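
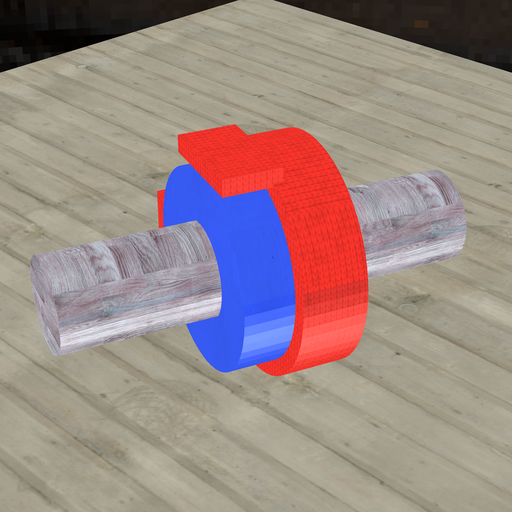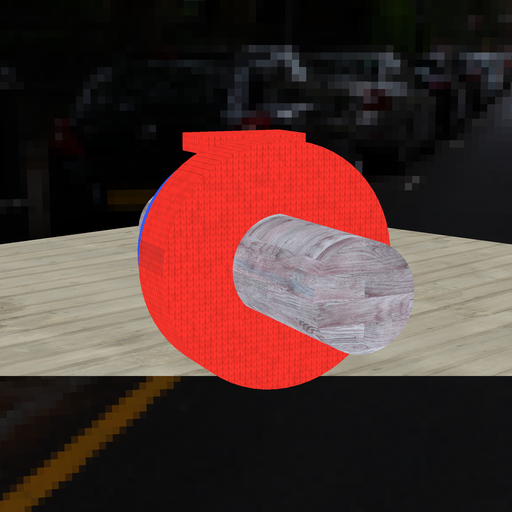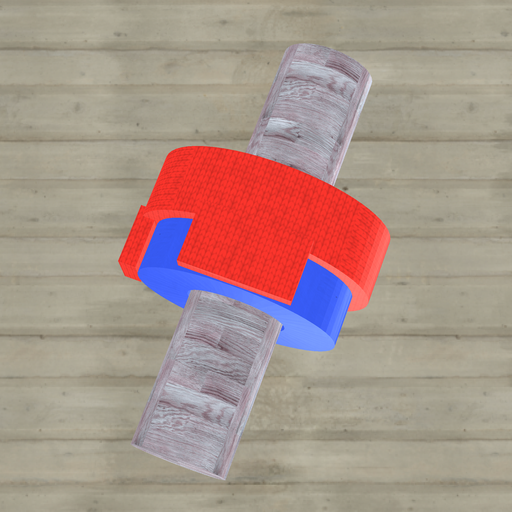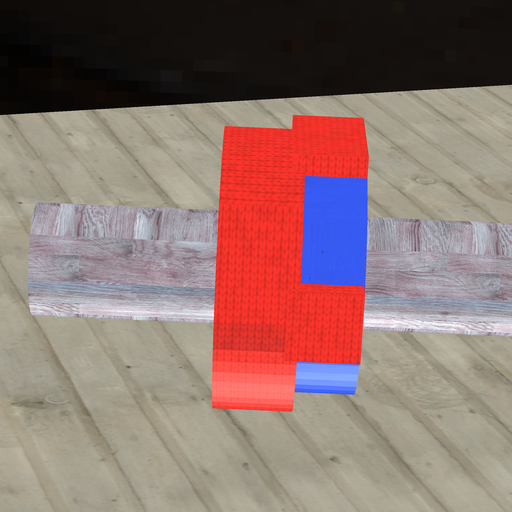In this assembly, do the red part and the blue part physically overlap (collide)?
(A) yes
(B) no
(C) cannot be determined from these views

(A) yes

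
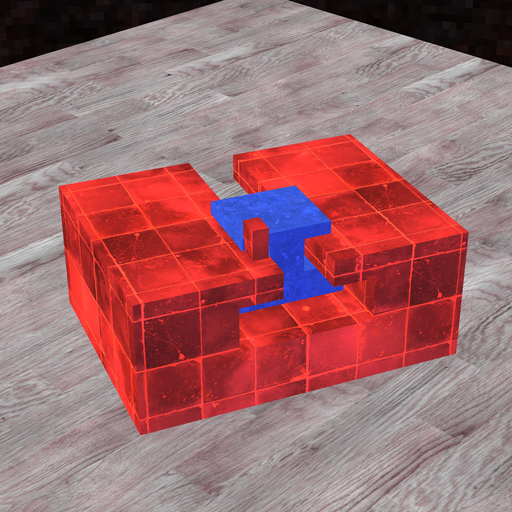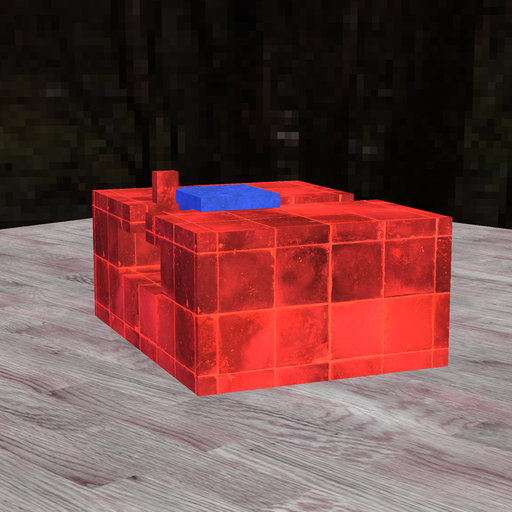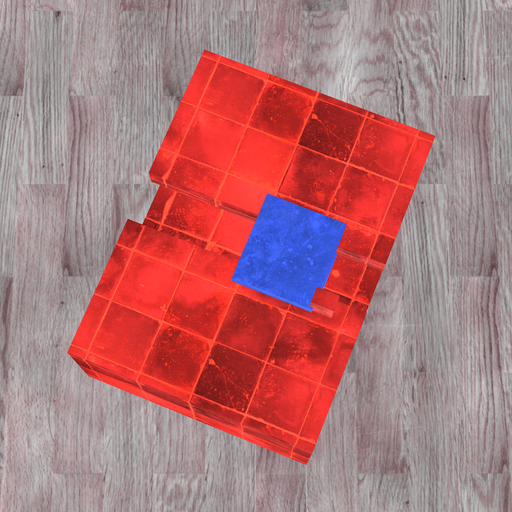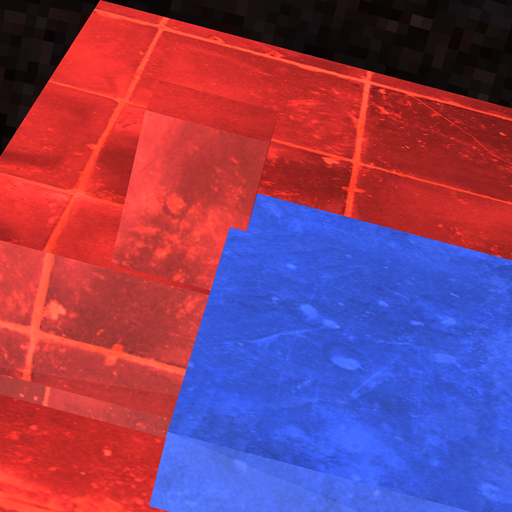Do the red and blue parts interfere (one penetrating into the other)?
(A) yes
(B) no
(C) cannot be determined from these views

(A) yes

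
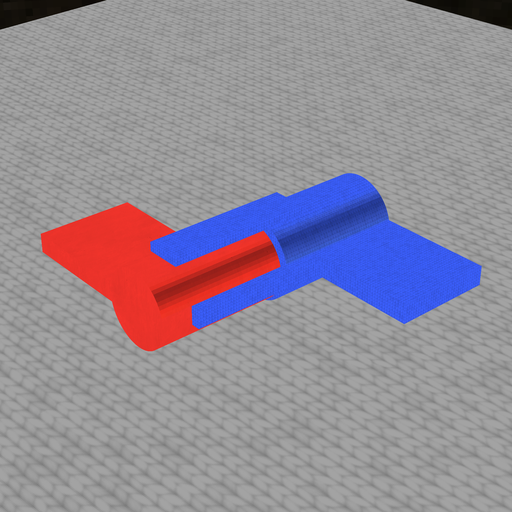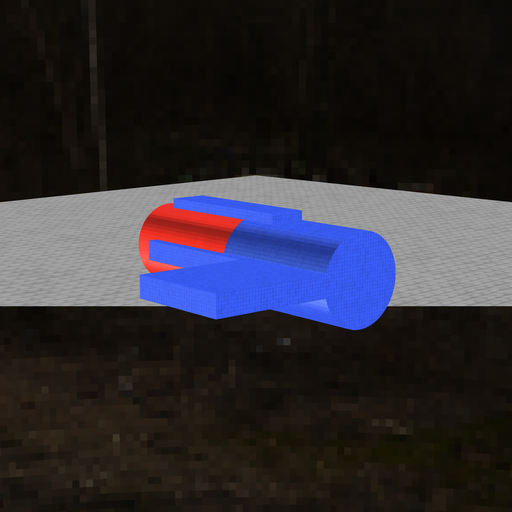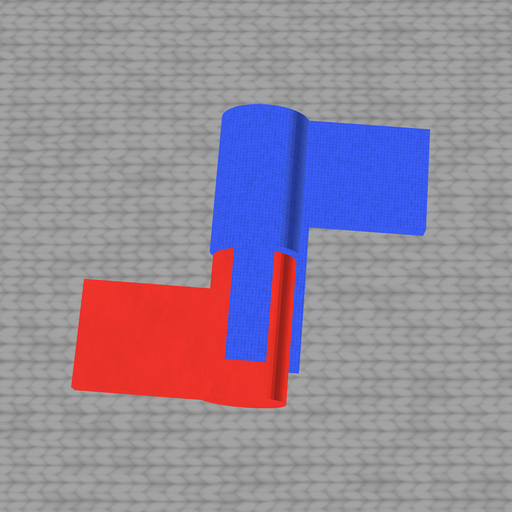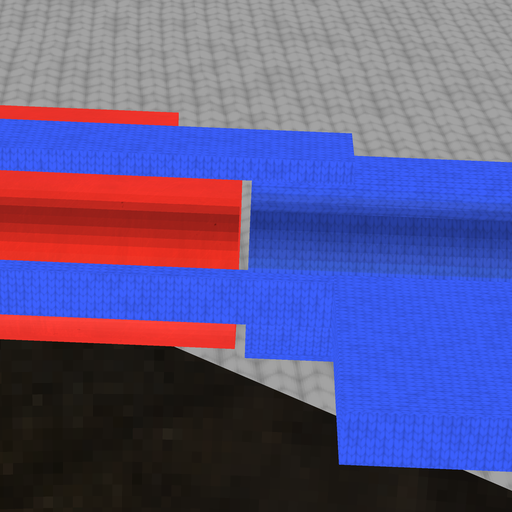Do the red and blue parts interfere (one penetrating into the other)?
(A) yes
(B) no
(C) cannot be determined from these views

(B) no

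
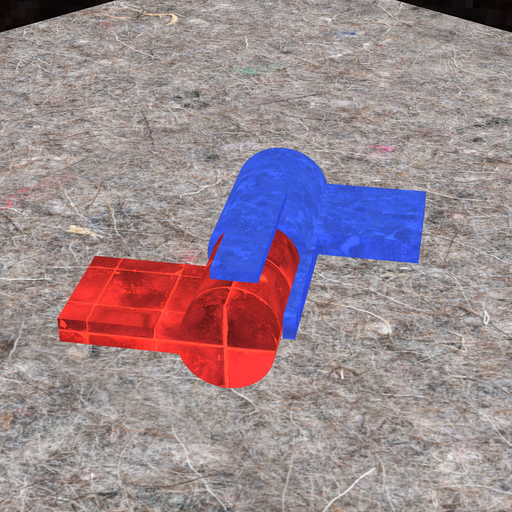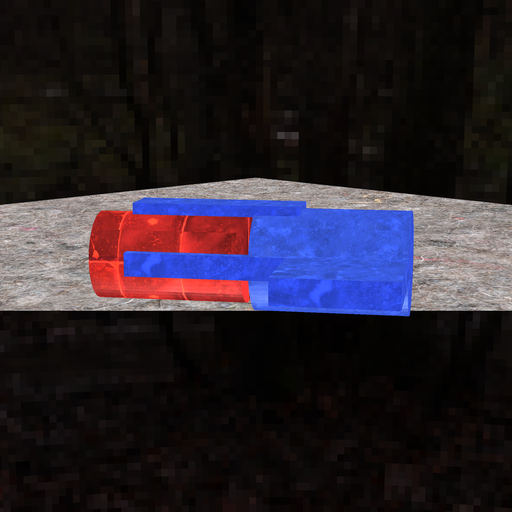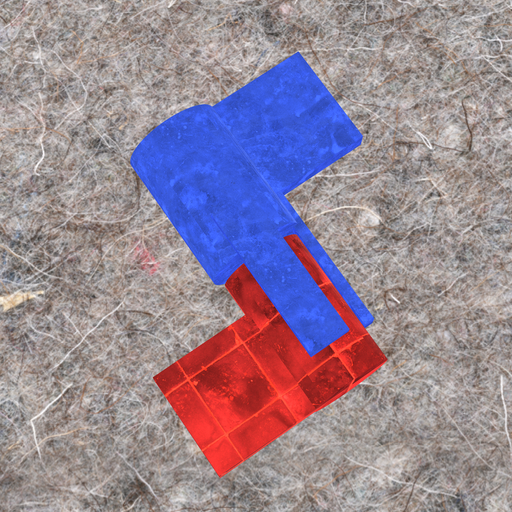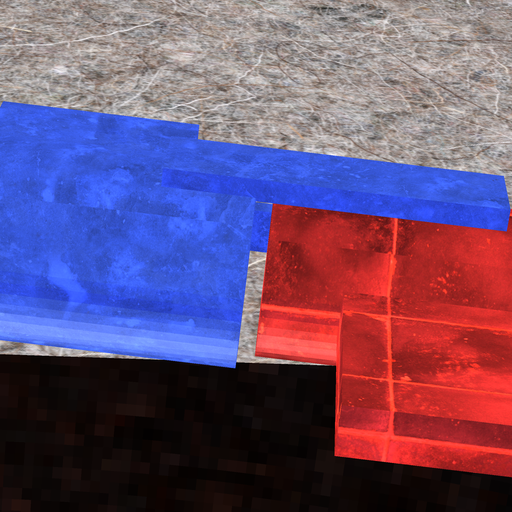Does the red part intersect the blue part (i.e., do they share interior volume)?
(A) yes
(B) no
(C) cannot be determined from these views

(B) no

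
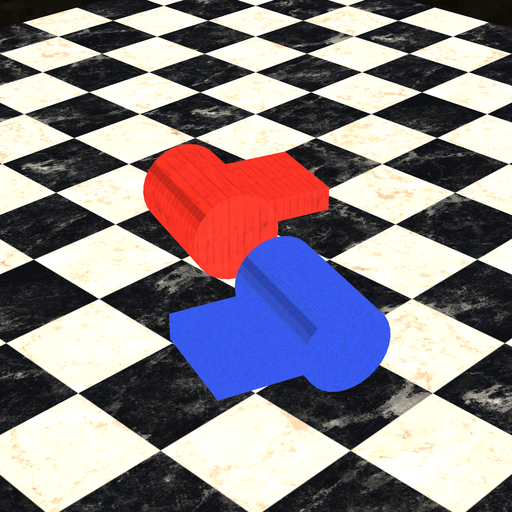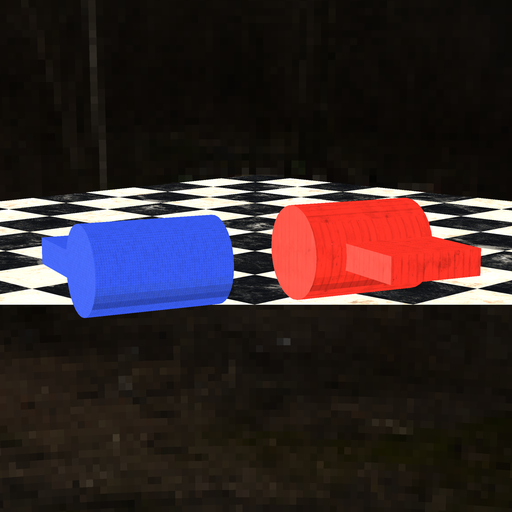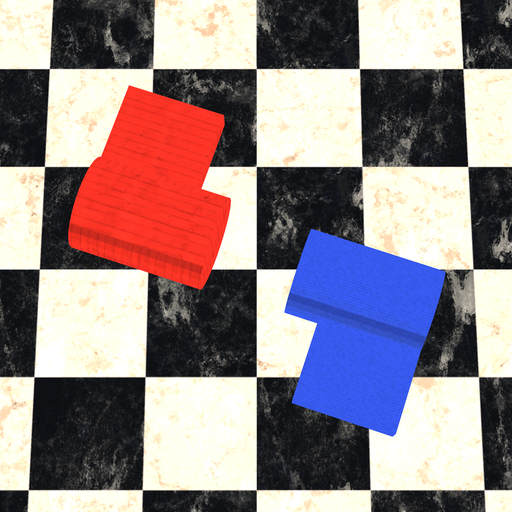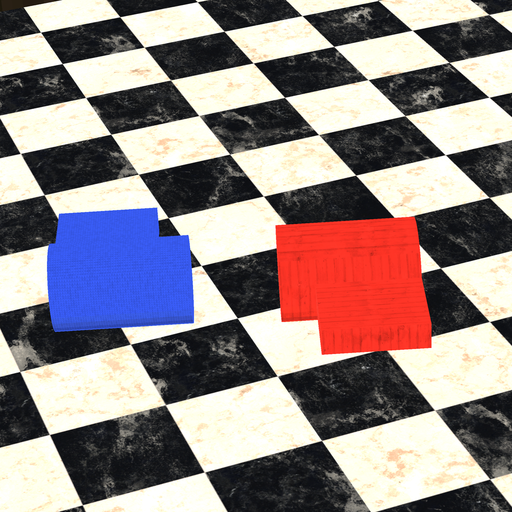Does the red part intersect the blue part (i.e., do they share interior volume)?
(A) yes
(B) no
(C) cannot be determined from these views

(B) no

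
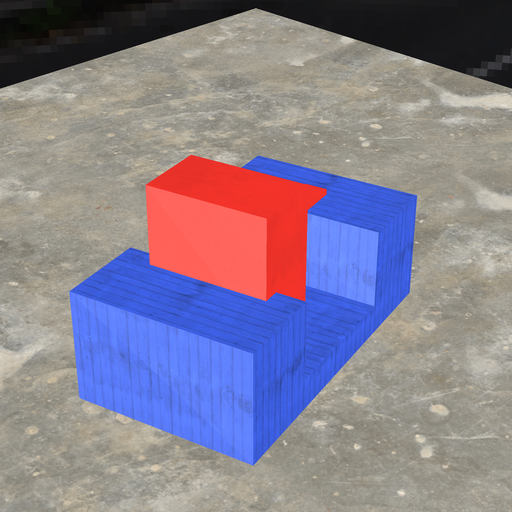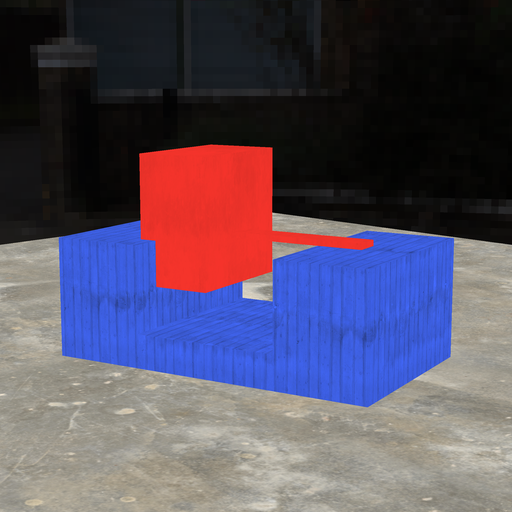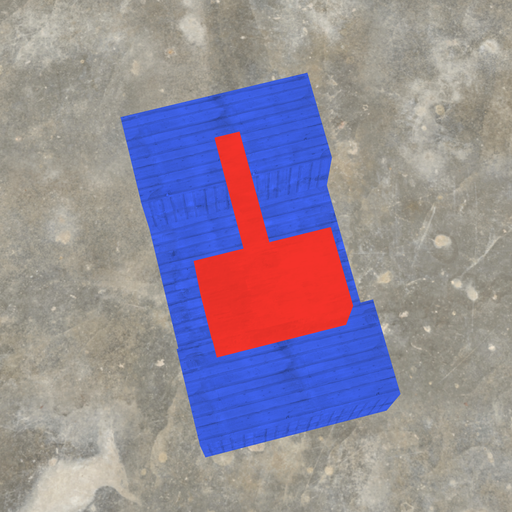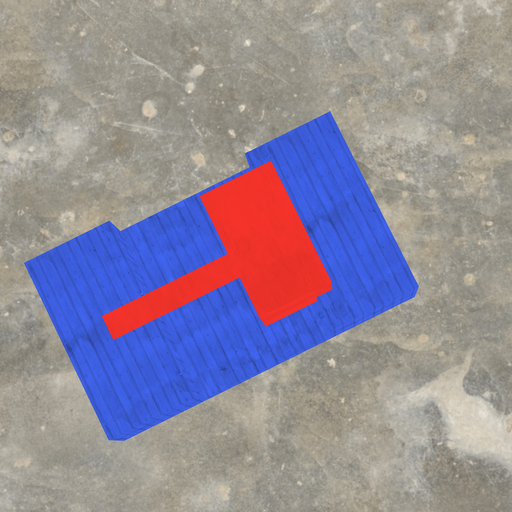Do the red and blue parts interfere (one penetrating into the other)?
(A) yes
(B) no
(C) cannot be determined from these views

(A) yes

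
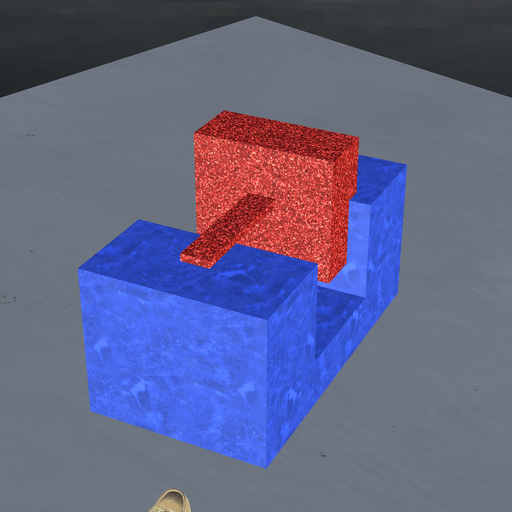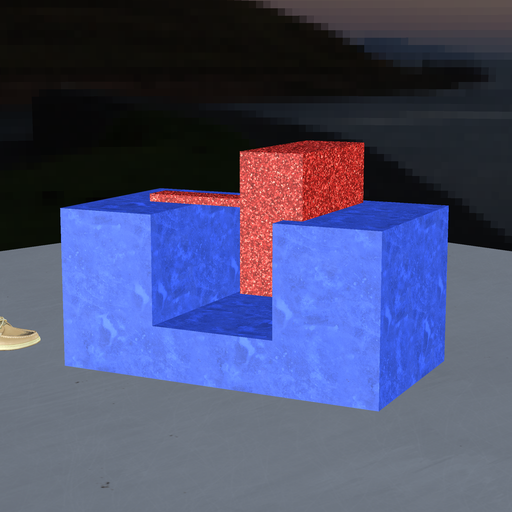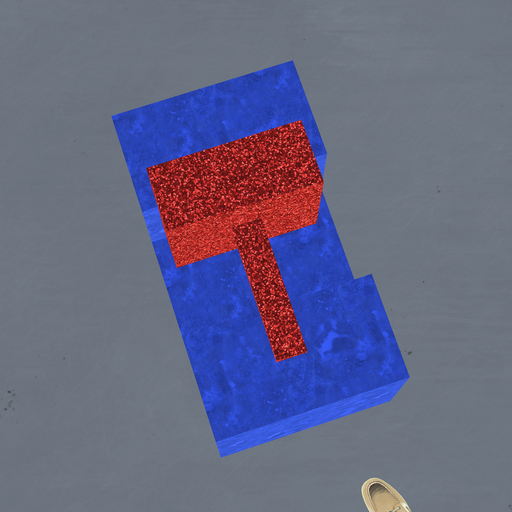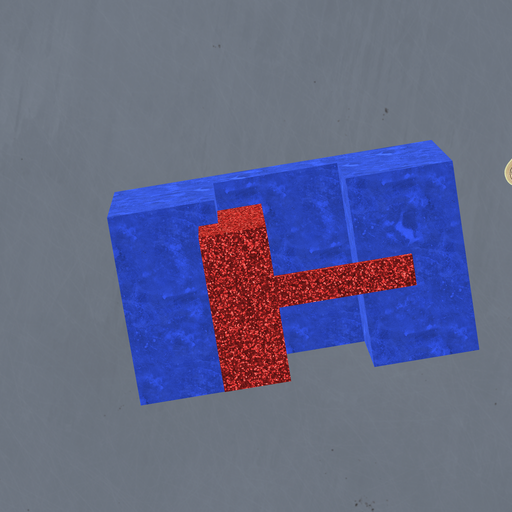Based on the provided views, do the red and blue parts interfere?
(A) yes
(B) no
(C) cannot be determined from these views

(A) yes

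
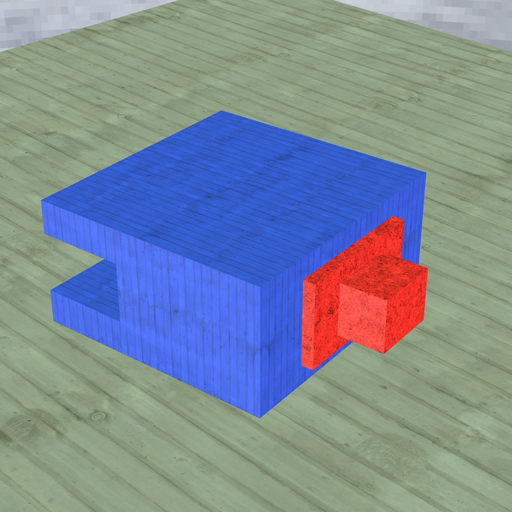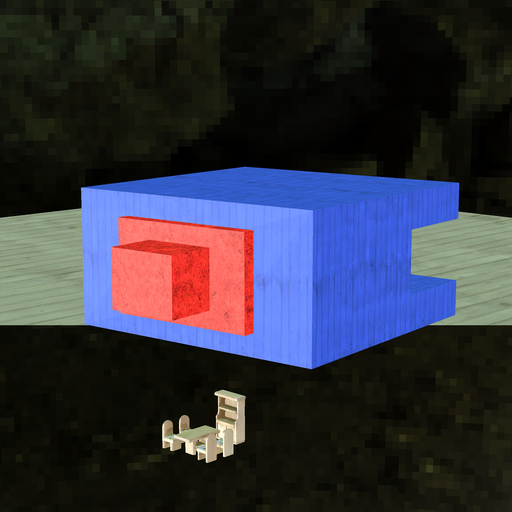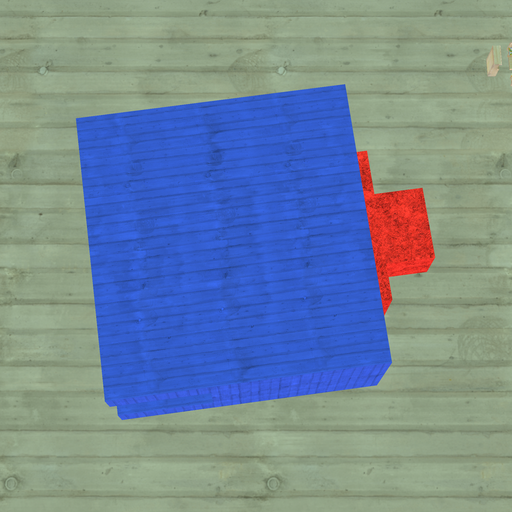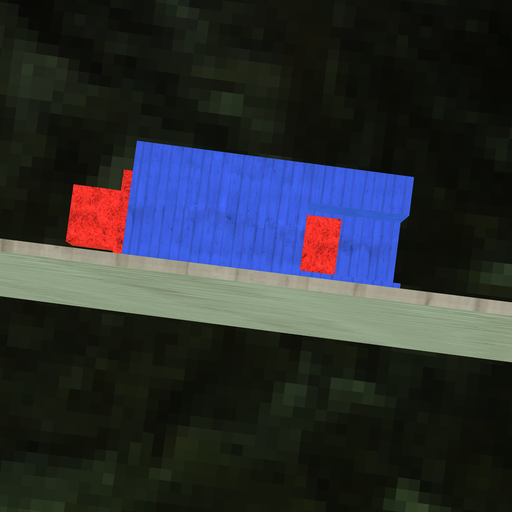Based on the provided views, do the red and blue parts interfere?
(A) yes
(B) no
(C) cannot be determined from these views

(A) yes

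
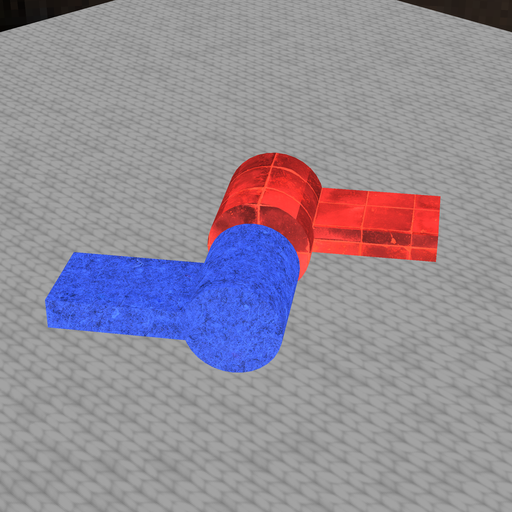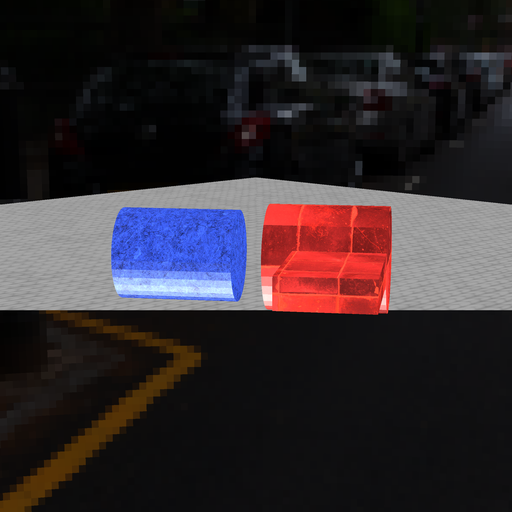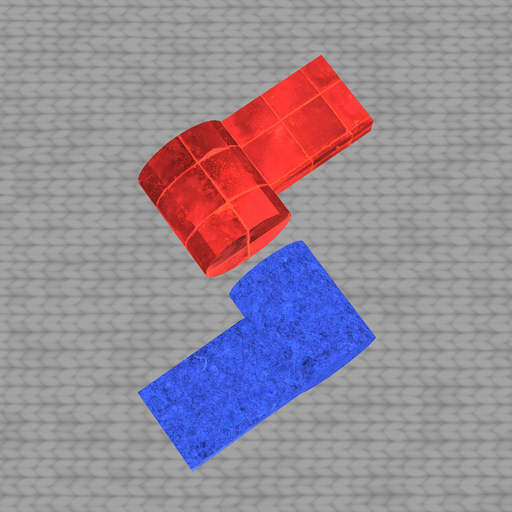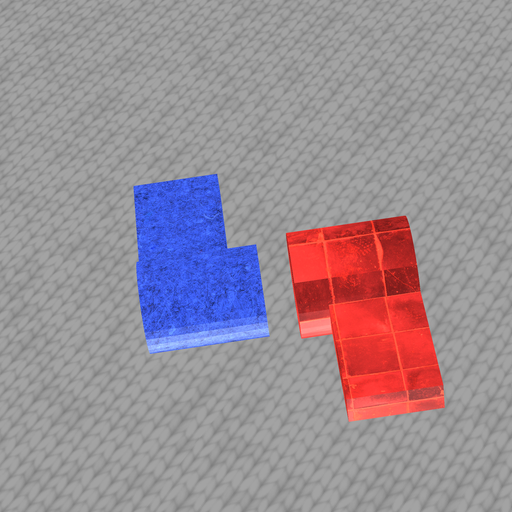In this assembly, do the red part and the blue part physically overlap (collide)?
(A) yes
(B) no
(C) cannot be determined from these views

(B) no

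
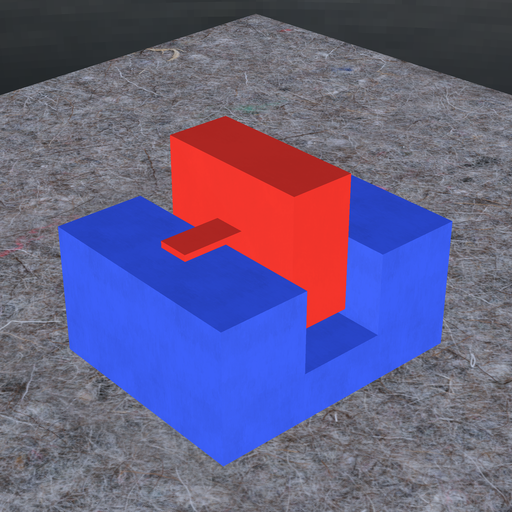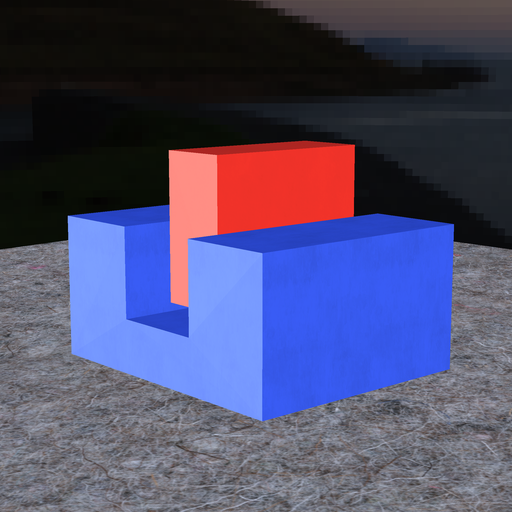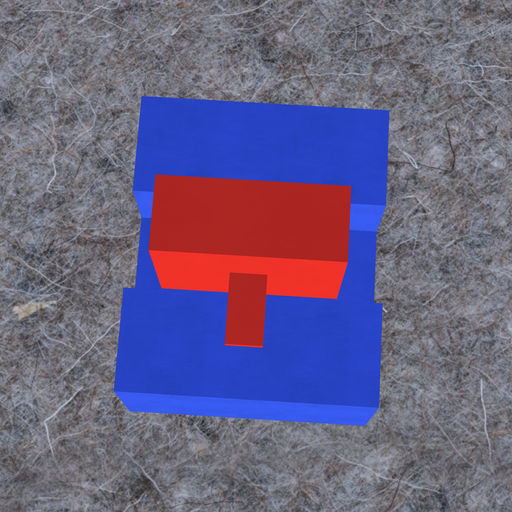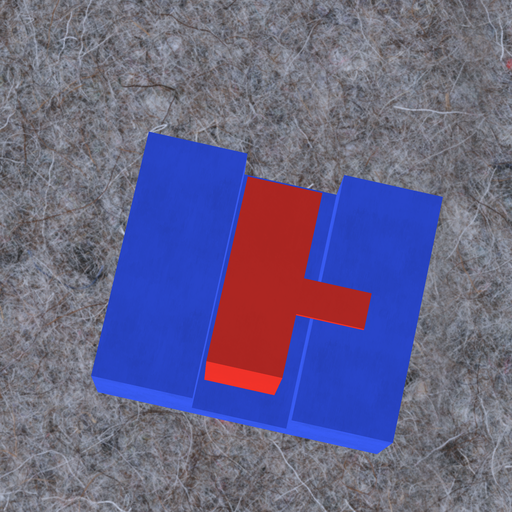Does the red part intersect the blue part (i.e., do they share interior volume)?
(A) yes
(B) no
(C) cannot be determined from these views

(B) no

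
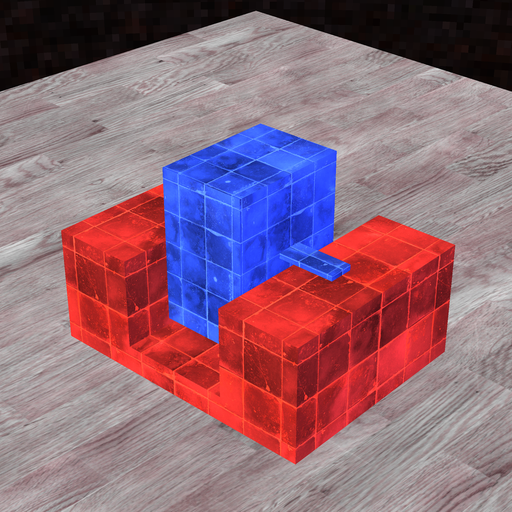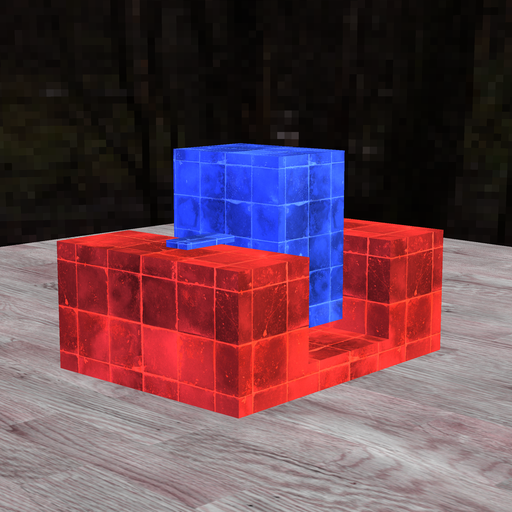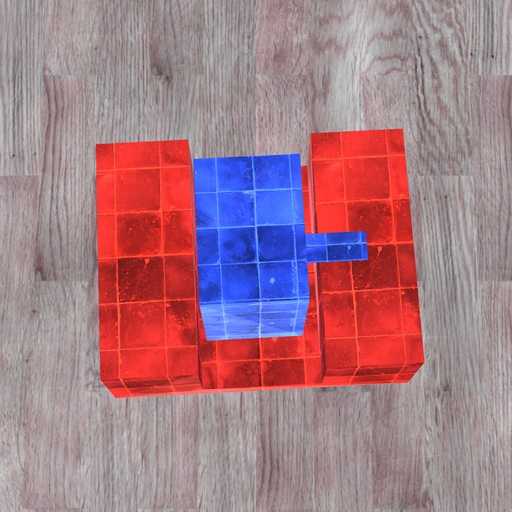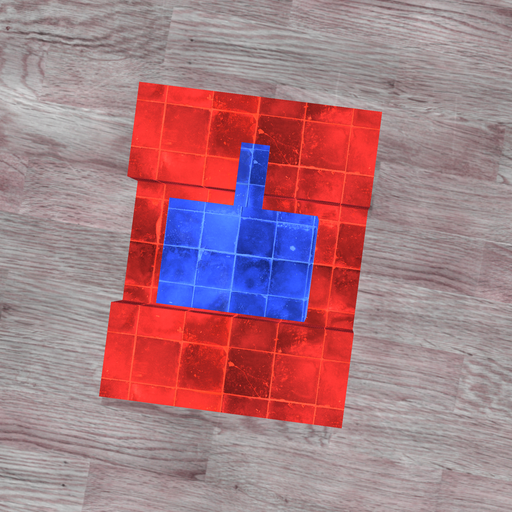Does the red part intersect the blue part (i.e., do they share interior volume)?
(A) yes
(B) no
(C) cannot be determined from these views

(B) no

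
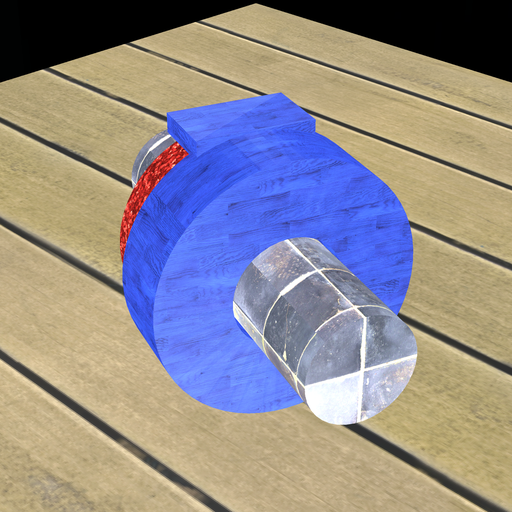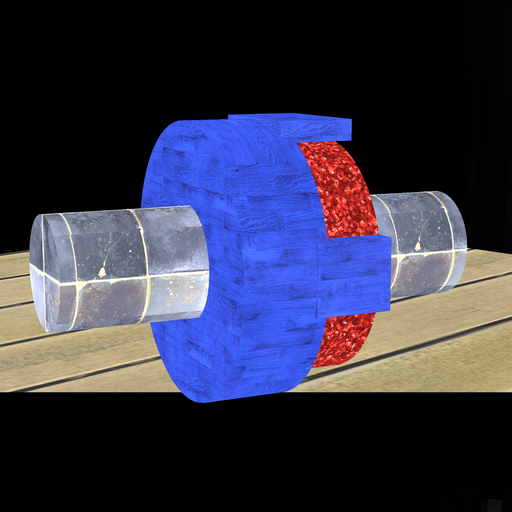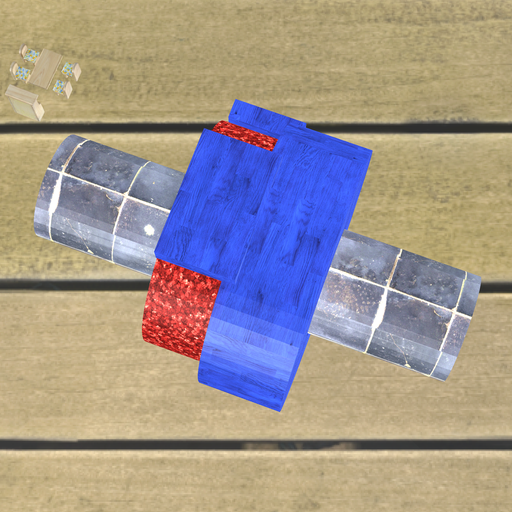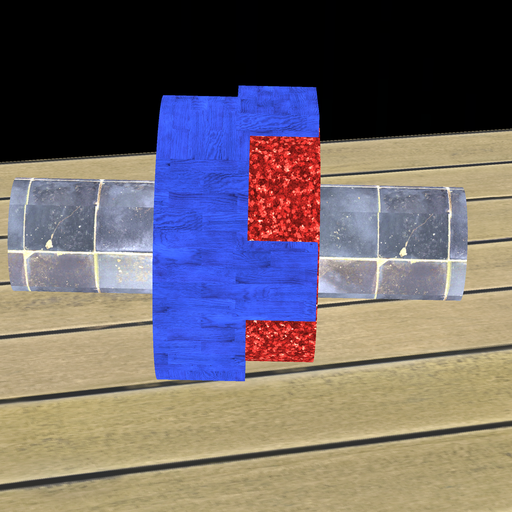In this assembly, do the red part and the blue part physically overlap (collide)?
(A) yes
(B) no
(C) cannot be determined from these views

(A) yes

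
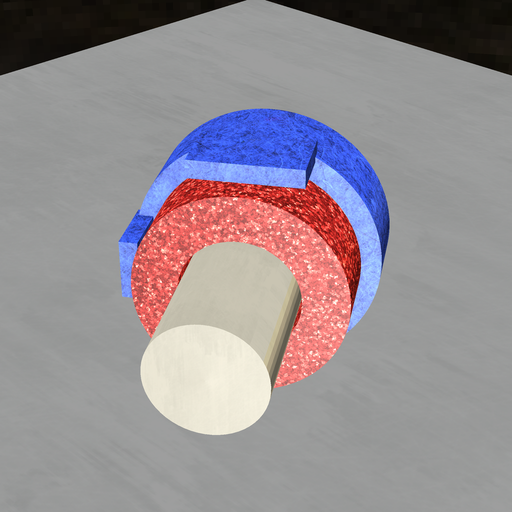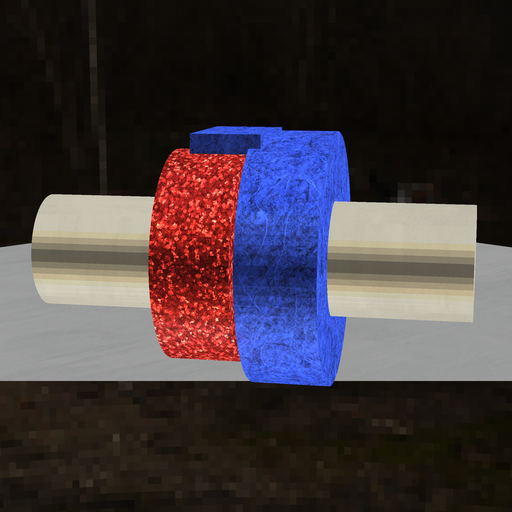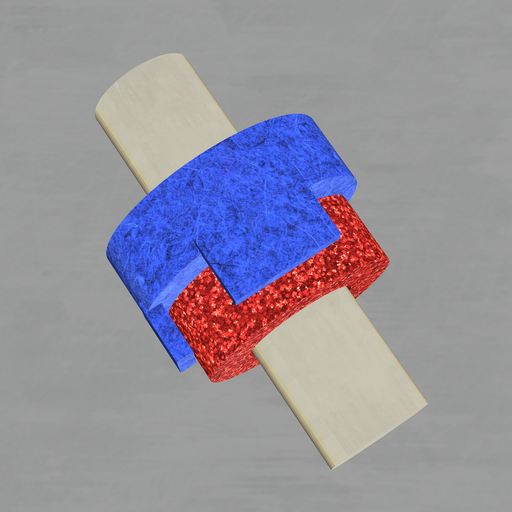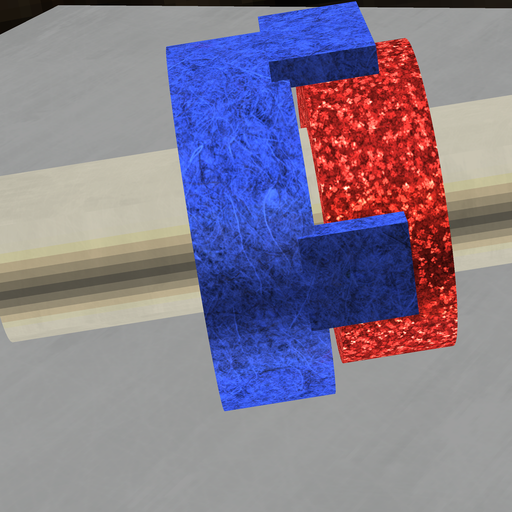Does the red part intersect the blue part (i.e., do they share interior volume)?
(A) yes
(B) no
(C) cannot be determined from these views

(B) no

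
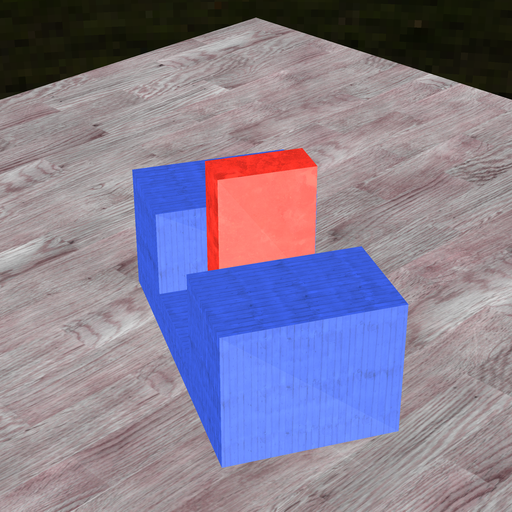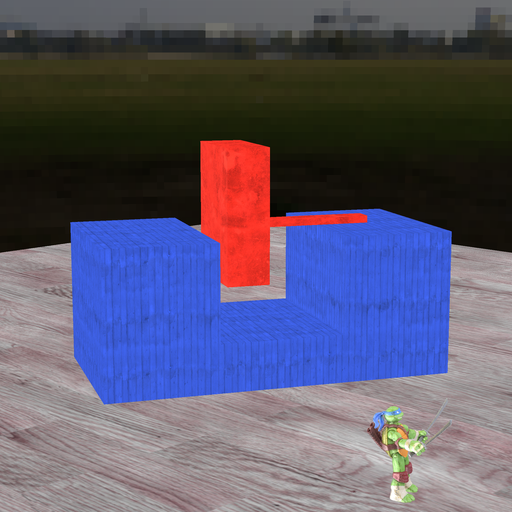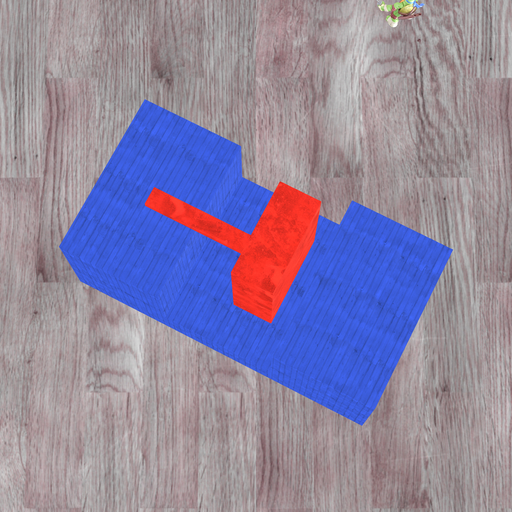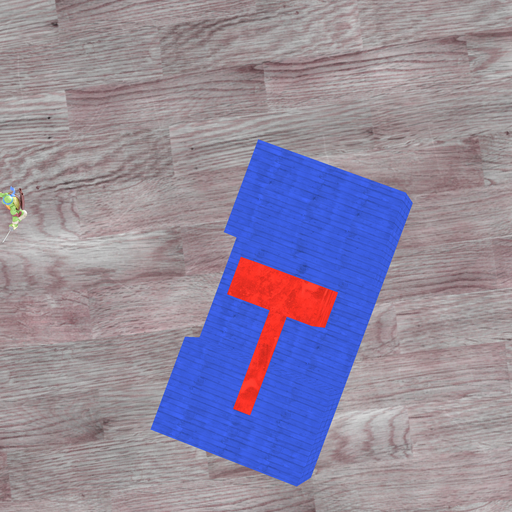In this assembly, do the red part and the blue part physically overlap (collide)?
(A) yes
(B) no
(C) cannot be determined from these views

(B) no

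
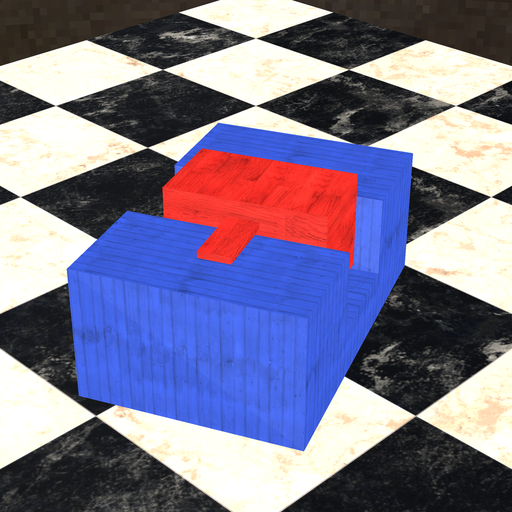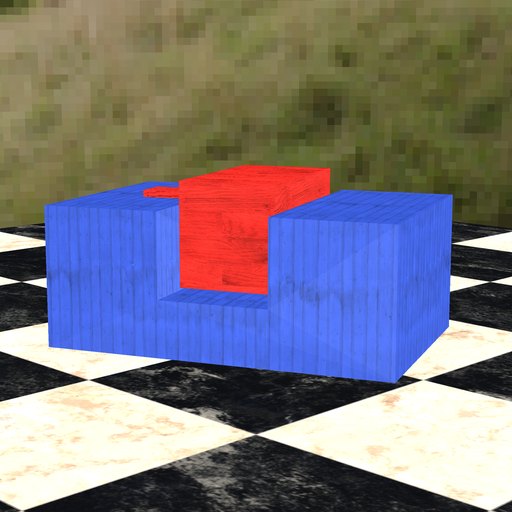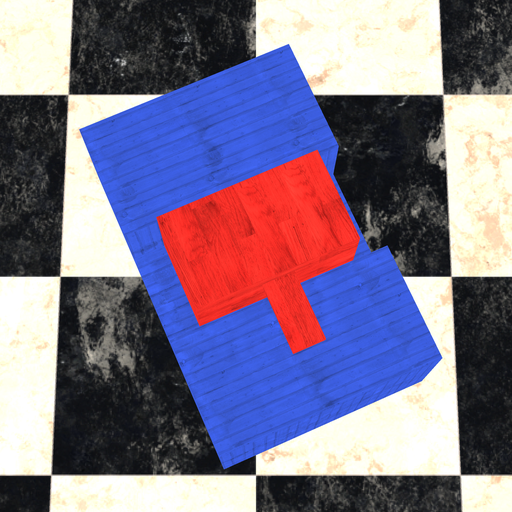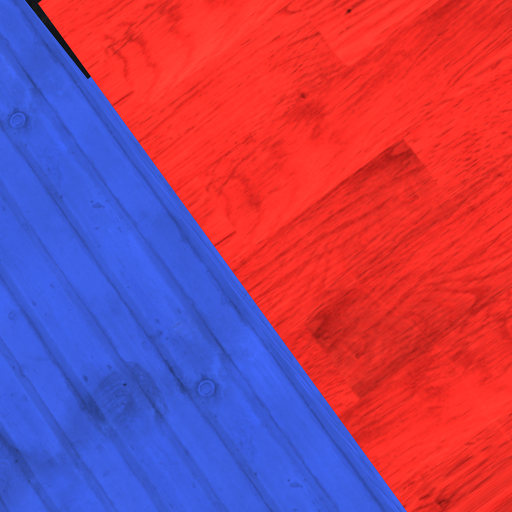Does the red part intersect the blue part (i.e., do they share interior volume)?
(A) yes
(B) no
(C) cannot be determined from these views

(B) no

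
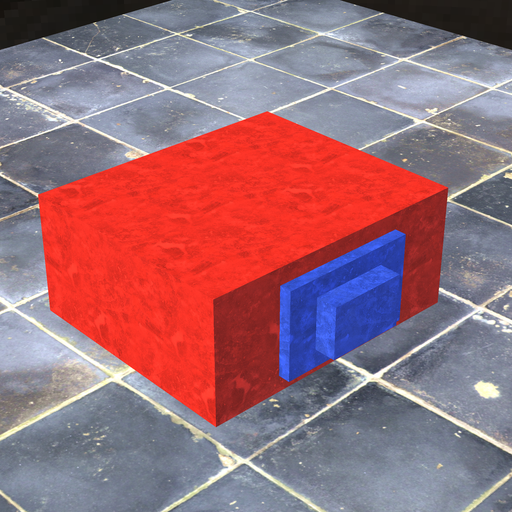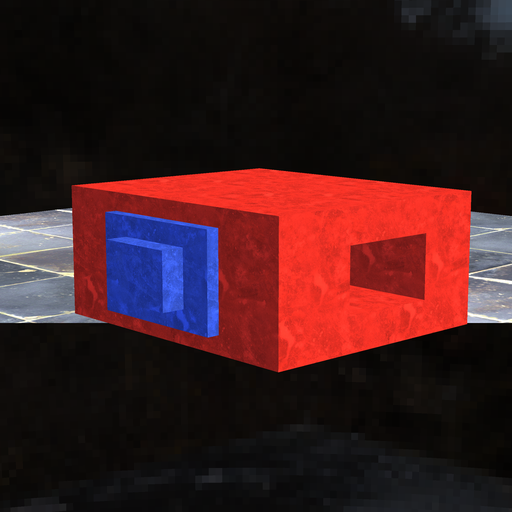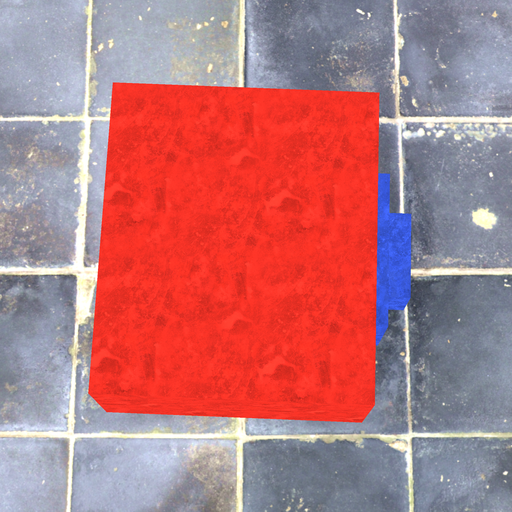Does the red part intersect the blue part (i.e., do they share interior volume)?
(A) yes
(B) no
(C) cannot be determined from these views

(C) cannot be determined from these views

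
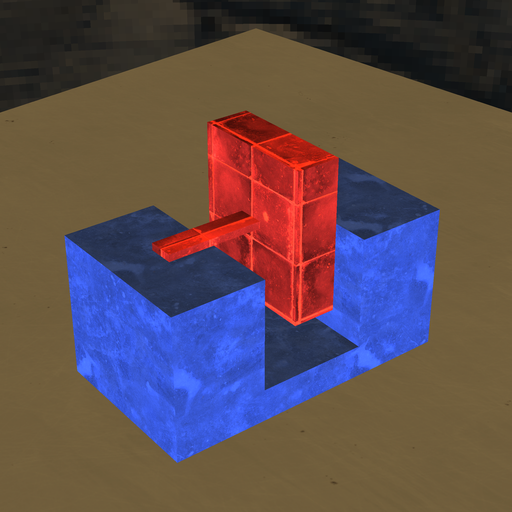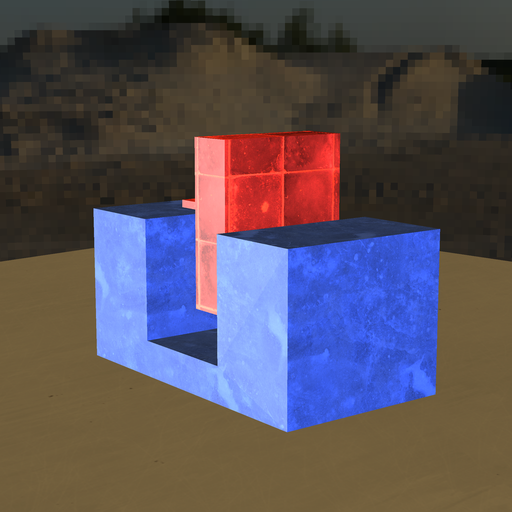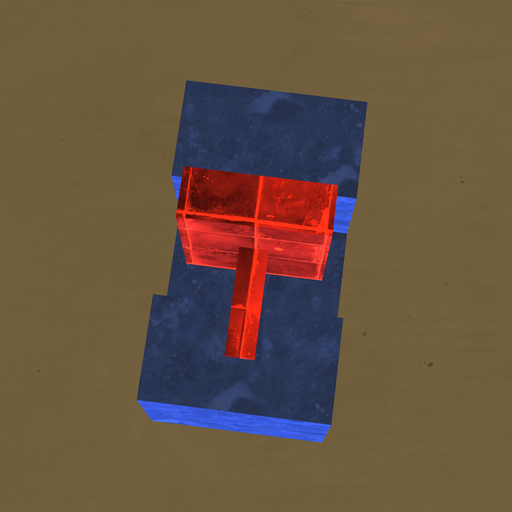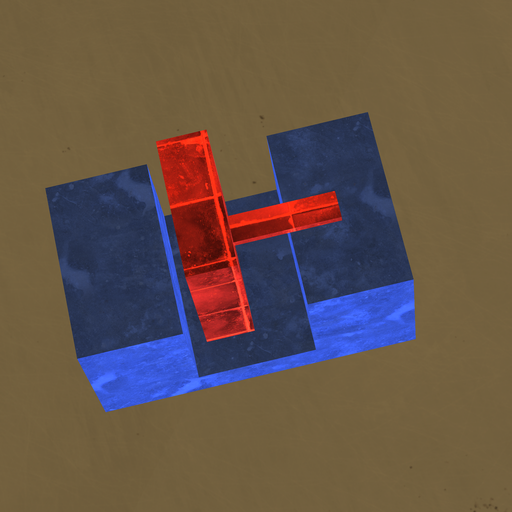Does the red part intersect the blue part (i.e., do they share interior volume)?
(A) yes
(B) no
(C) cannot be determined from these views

(B) no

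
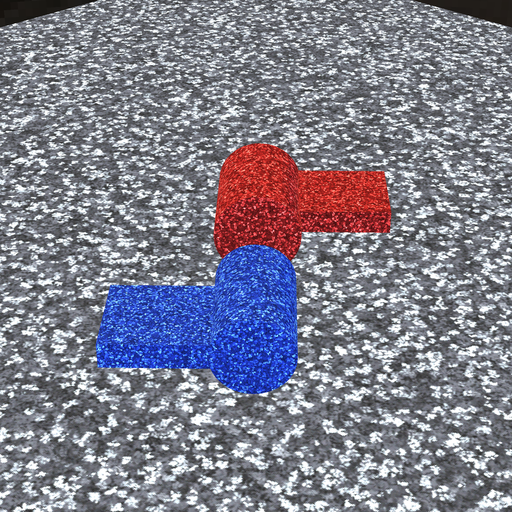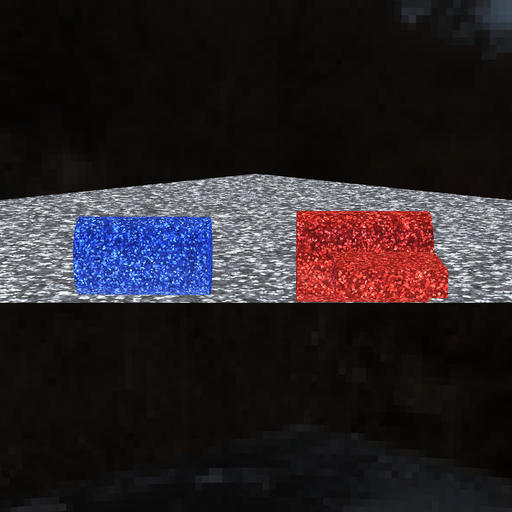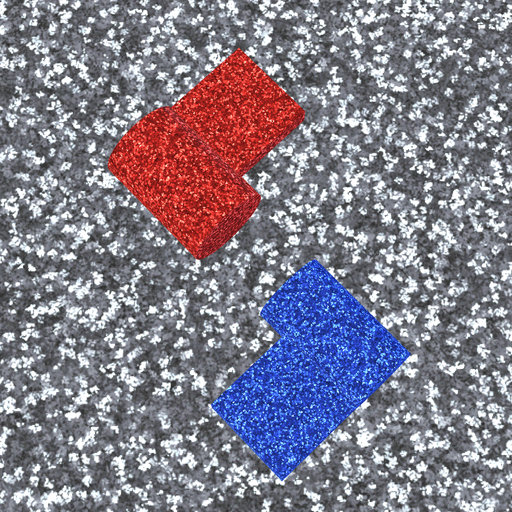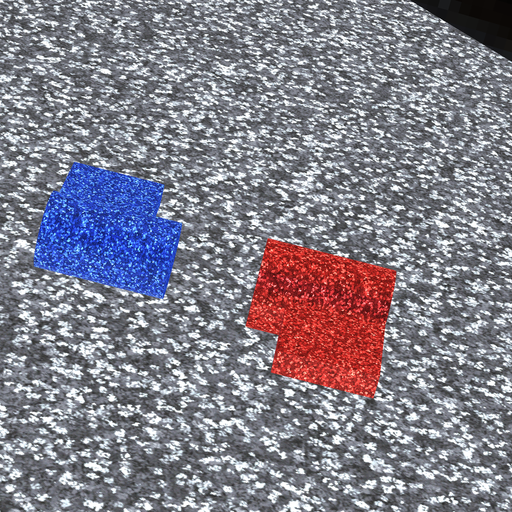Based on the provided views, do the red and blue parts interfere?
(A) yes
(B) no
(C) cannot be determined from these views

(B) no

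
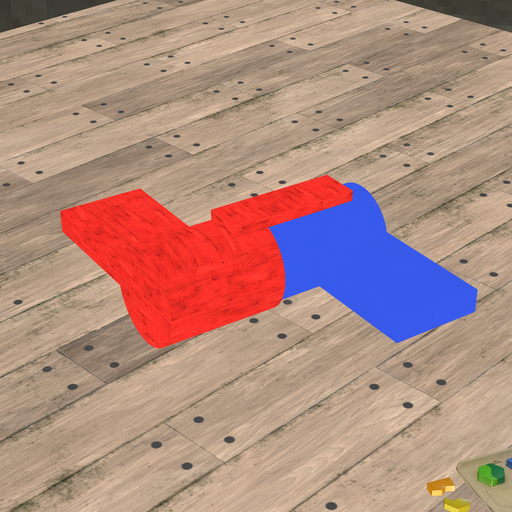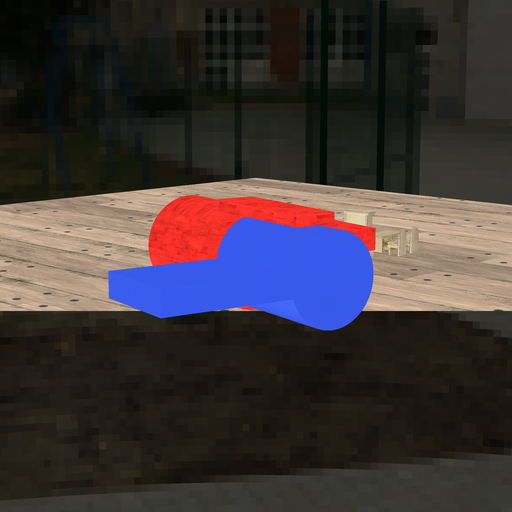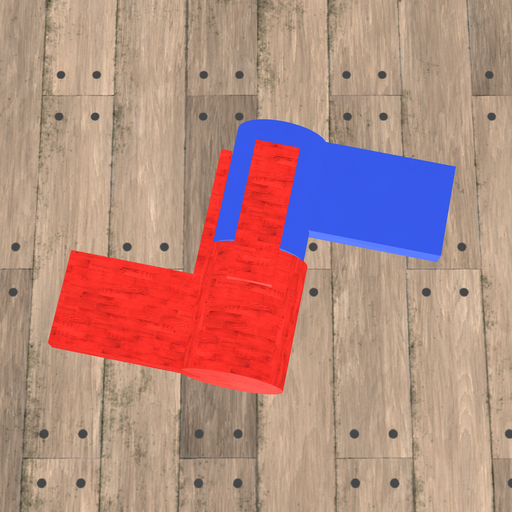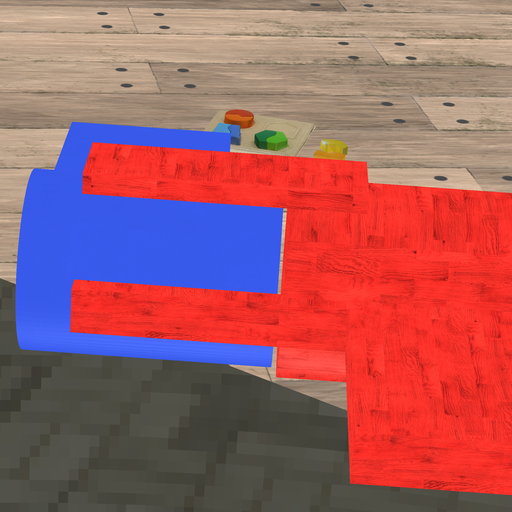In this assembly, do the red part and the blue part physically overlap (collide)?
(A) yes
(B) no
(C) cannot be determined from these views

(B) no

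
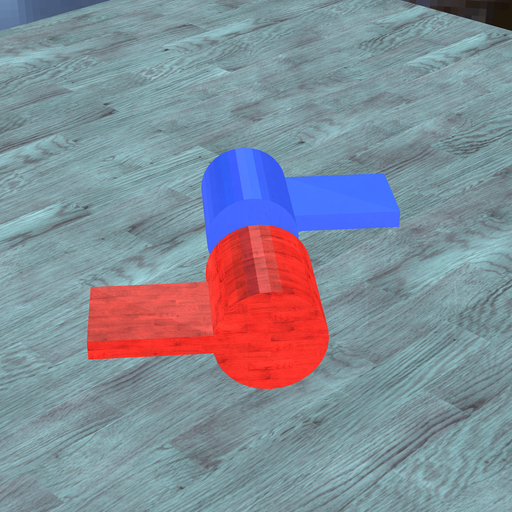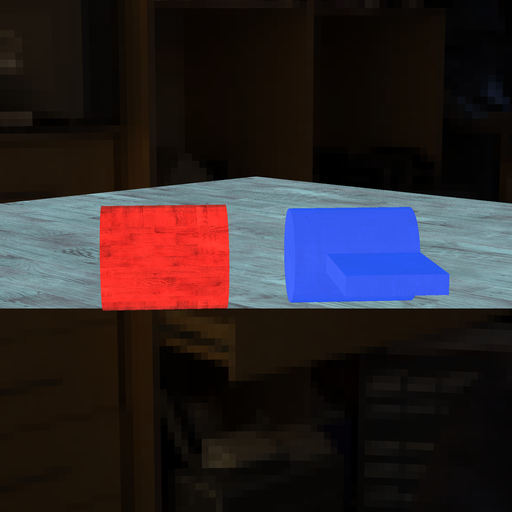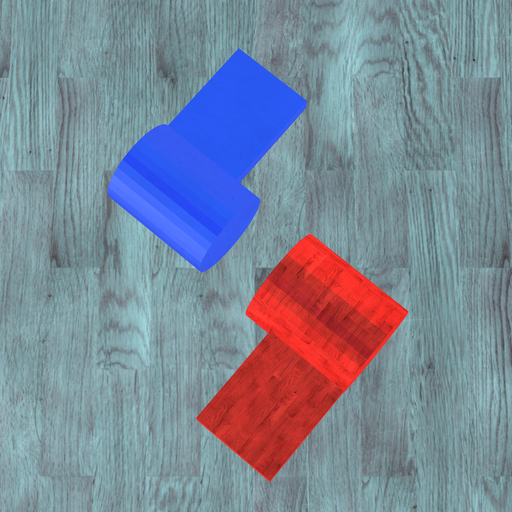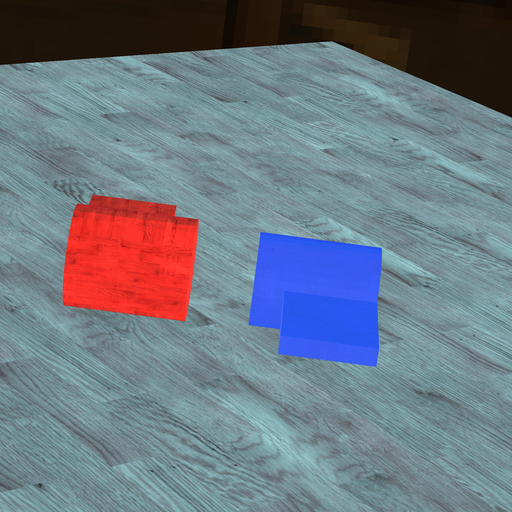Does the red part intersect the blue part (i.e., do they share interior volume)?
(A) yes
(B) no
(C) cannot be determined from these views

(B) no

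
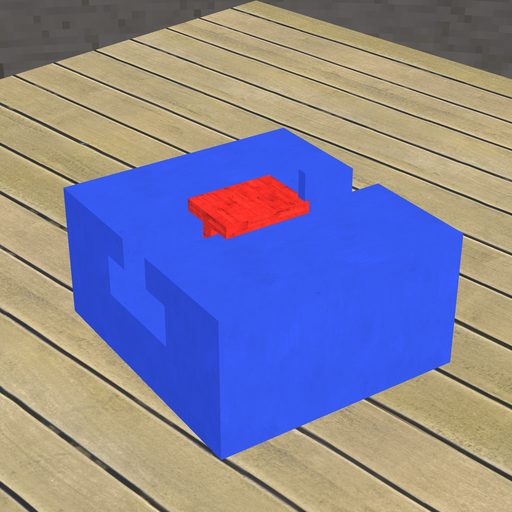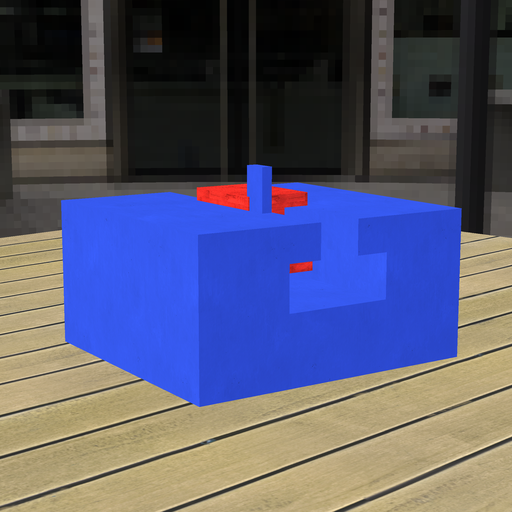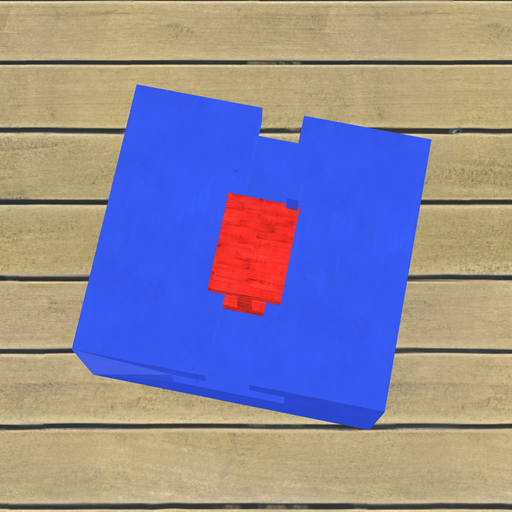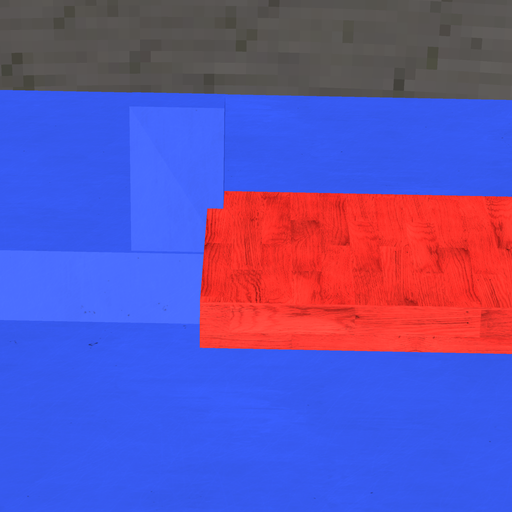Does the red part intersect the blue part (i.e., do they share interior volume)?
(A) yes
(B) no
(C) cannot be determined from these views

(A) yes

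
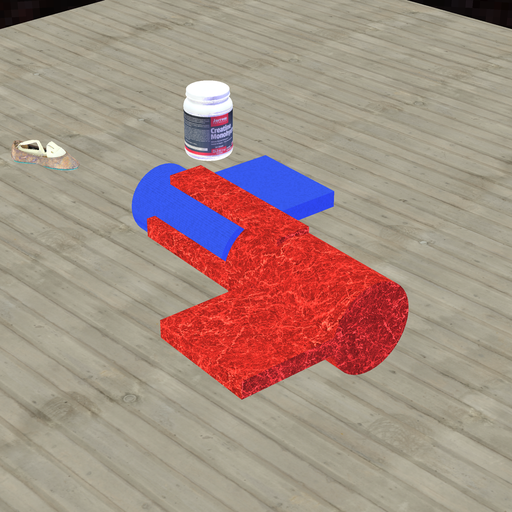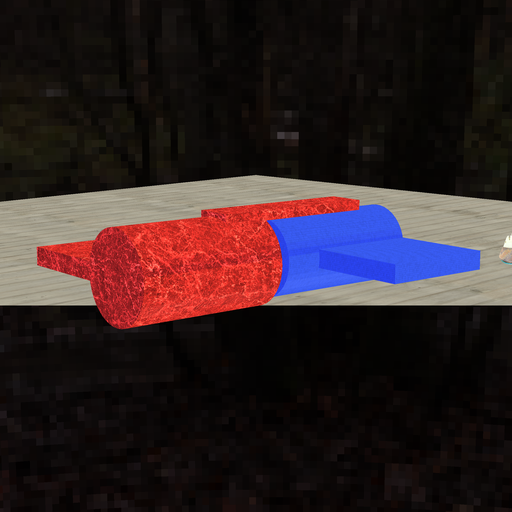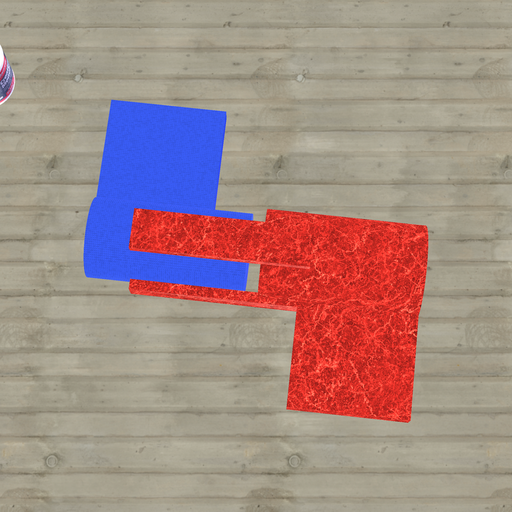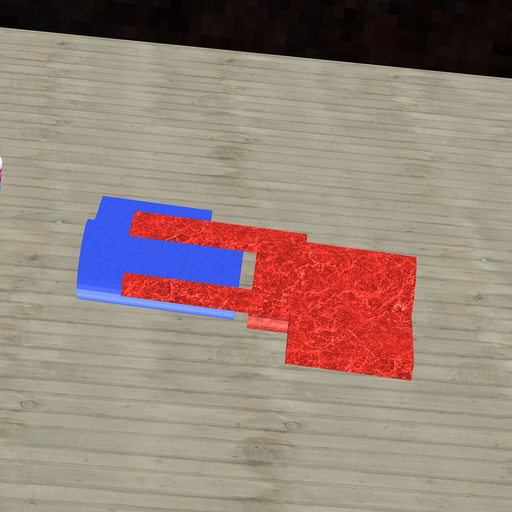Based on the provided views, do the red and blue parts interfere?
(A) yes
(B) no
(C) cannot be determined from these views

(B) no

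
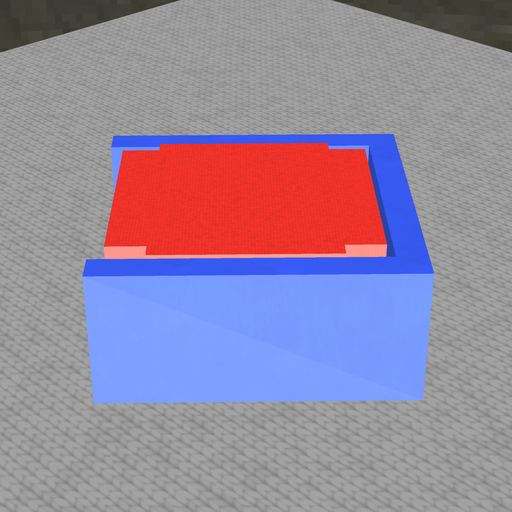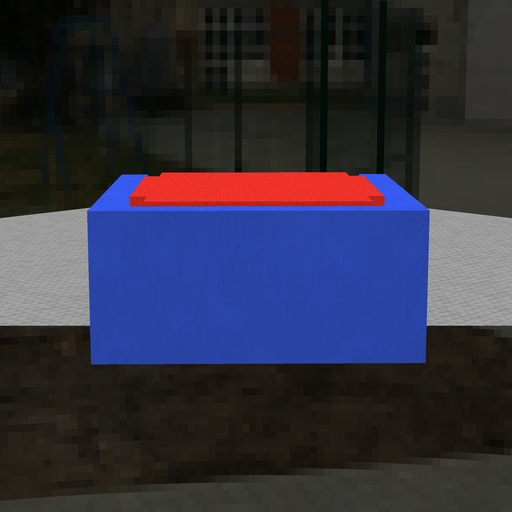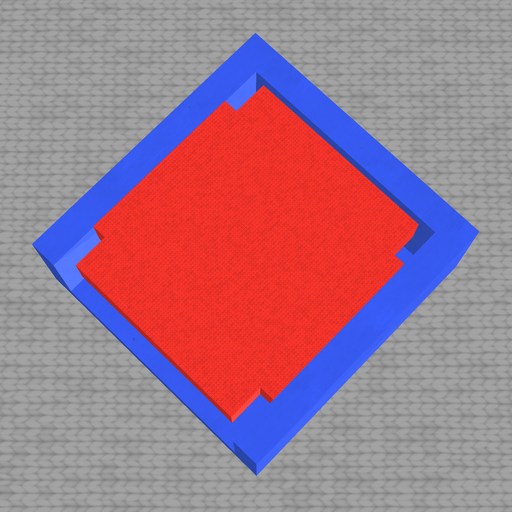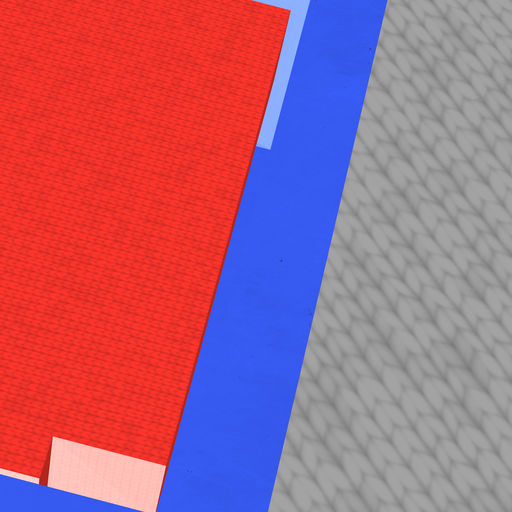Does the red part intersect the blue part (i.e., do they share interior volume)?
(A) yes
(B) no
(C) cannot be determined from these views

(B) no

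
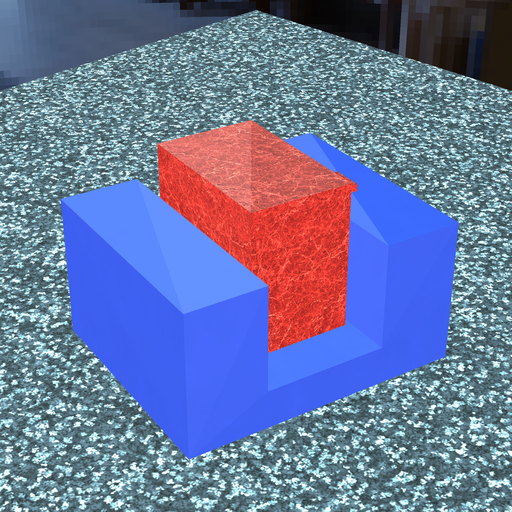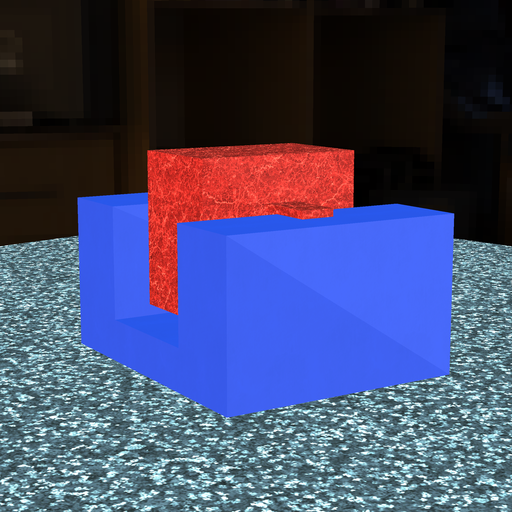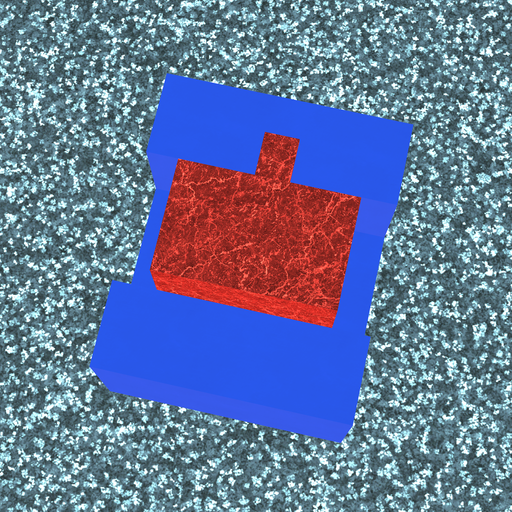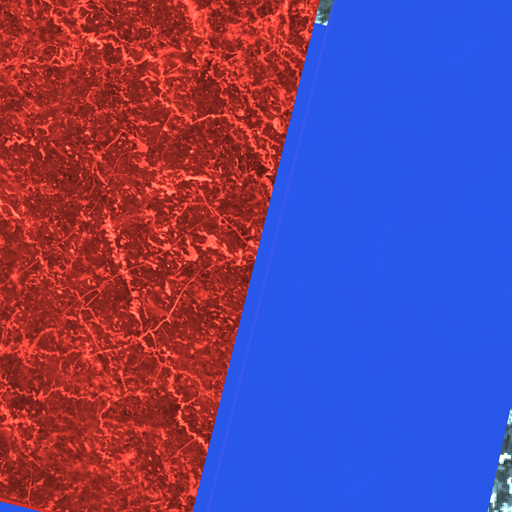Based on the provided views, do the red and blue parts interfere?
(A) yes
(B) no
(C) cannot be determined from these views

(B) no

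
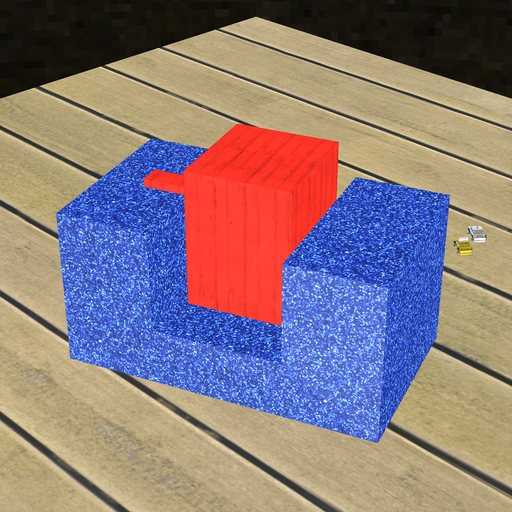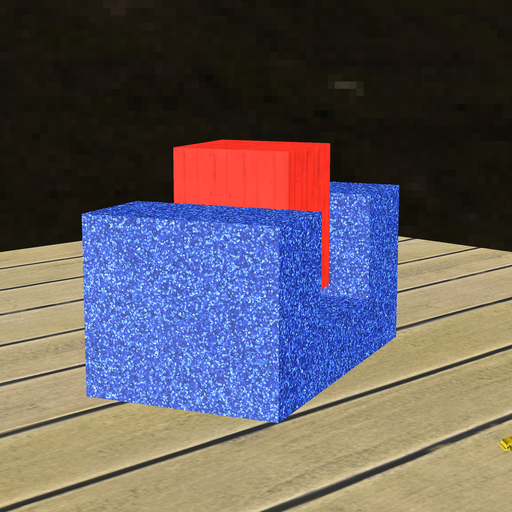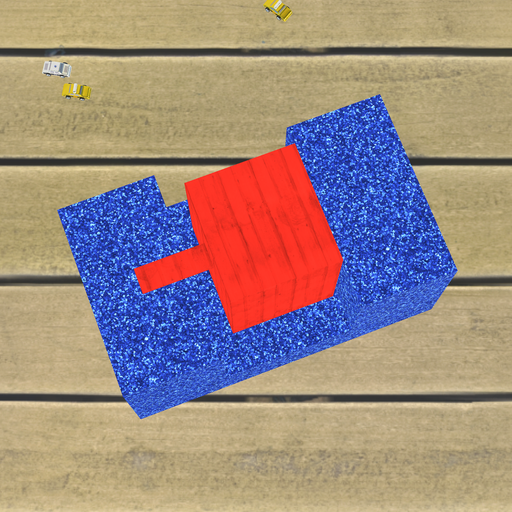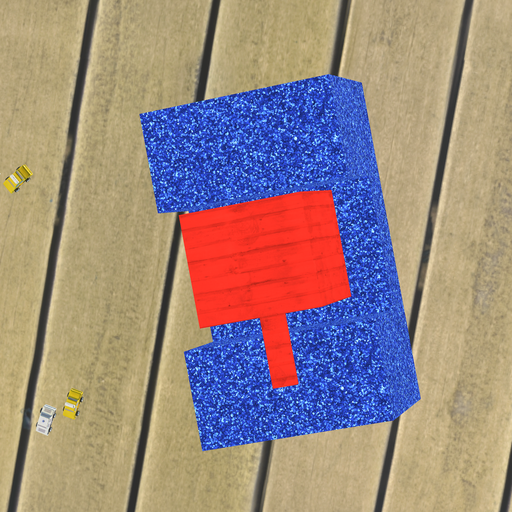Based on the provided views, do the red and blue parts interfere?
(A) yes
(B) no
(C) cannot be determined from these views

(B) no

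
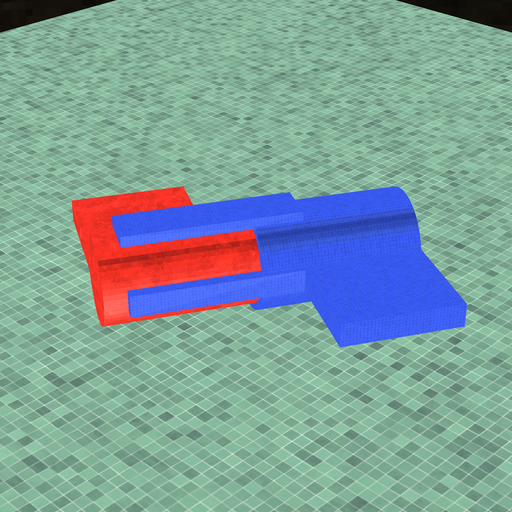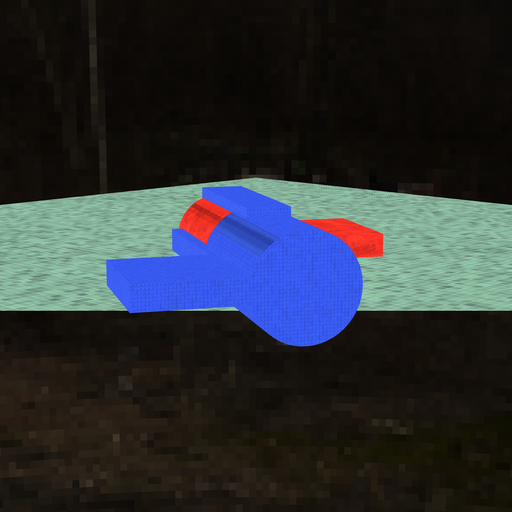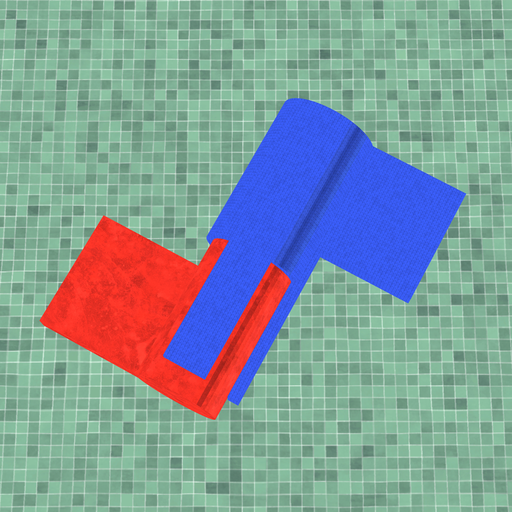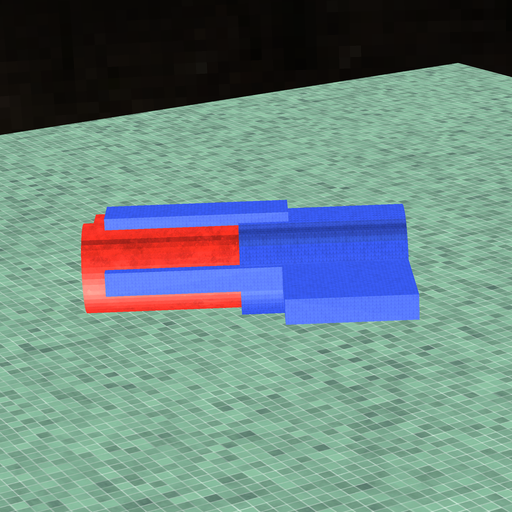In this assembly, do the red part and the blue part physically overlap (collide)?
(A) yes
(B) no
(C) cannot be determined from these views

(A) yes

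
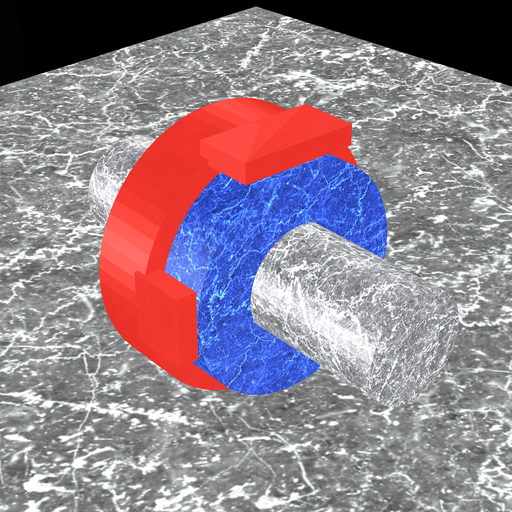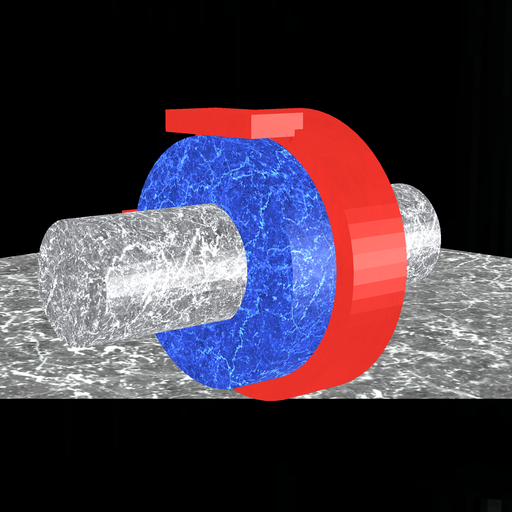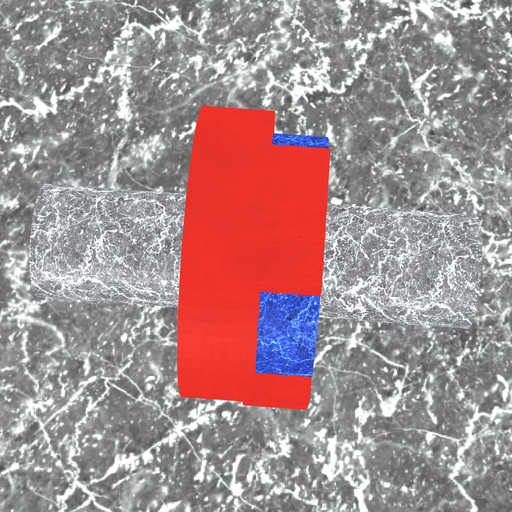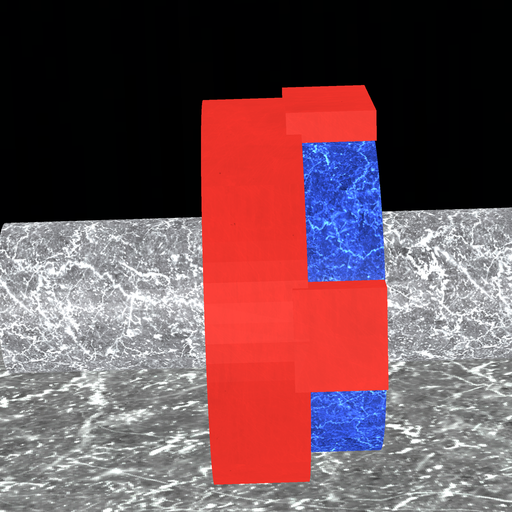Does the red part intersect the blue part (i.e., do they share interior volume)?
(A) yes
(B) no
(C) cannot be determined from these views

(A) yes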